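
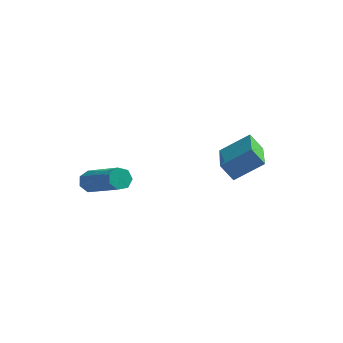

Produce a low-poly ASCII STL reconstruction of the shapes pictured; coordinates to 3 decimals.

solid 
facet normal -0.758 0.434 -0.486
outer loop
vertex -3.906 -0.923 -2.177
vertex -4.195 -0.944 -1.745
vertex -3.876 -0.565 -1.904
endloop
endfacet
facet normal 0.648 0.427 -0.631
outer loop
vertex -3.906 -0.923 -2.177
vertex -3.876 -0.565 -1.904
vertex -2.236 -1.875 -1.107
endloop
endfacet
facet normal 0.648 0.428 -0.630
outer loop
vertex -2.236 -1.875 -1.107
vertex -3.876 -0.565 -1.904
vertex -2.207 -1.517 -0.834
endloop
endfacet
facet normal 0.759 -0.433 0.487
outer loop
vertex -2.236 -1.875 -1.107
vertex -2.207 -1.517 -0.834
vertex -2.525 -1.896 -0.675
endloop
endfacet
facet normal -0.758 0.434 -0.487
outer loop
vertex -3.876 -0.565 -1.904
vertex -4.195 -0.944 -1.745
vertex -4.086 -0.492 -1.512
endloop
endfacet
facet normal 0.455 0.887 0.079
outer loop
vertex -3.876 -0.565 -1.904
vertex -4.086 -0.492 -1.512
vertex -2.207 -1.517 -0.834
endloop
endfacet
facet normal 0.455 0.887 0.079
outer loop
vertex -2.207 -1.517 -0.834
vertex -4.086 -0.492 -1.512
vertex -2.417 -1.444 -0.441
endloop
endfacet
facet normal 0.759 -0.433 0.486
outer loop
vertex -2.207 -1.517 -0.834
vertex -2.417 -1.444 -0.441
vertex -2.525 -1.896 -0.675
endloop
endfacet
facet normal -0.758 0.434 -0.487
outer loop
vertex -4.086 -0.492 -1.512
vertex -4.195 -0.944 -1.745
vertex -4.378 -0.759 -1.295
endloop
endfacet
facet normal -0.080 0.680 0.729
outer loop
vertex -4.086 -0.492 -1.512
vertex -4.378 -0.759 -1.295
vertex -2.417 -1.444 -0.441
endloop
endfacet
facet normal -0.081 0.679 0.730
outer loop
vertex -2.417 -1.444 -0.441
vertex -4.378 -0.759 -1.295
vertex -2.709 -1.712 -0.224
endloop
endfacet
facet normal 0.759 -0.433 0.486
outer loop
vertex -2.417 -1.444 -0.441
vertex -2.709 -1.712 -0.224
vertex -2.525 -1.896 -0.675
endloop
endfacet
facet normal -0.759 0.433 -0.487
outer loop
vertex -4.378 -0.759 -1.295
vertex -4.195 -0.944 -1.745
vertex -4.532 -1.166 -1.417
endloop
endfacet
facet normal -0.555 -0.039 0.831
outer loop
vertex -4.378 -0.759 -1.295
vertex -4.532 -1.166 -1.417
vertex -2.709 -1.712 -0.224
endloop
endfacet
facet normal -0.556 -0.042 0.830
outer loop
vertex -2.709 -1.712 -0.224
vertex -4.532 -1.166 -1.417
vertex -2.862 -2.118 -0.347
endloop
endfacet
facet normal 0.759 -0.433 0.486
outer loop
vertex -2.709 -1.712 -0.224
vertex -2.862 -2.118 -0.347
vertex -2.525 -1.896 -0.675
endloop
endfacet
facet normal -0.759 0.433 -0.487
outer loop
vertex -4.532 -1.166 -1.417
vertex -4.195 -0.944 -1.745
vertex -4.431 -1.405 -1.787
endloop
endfacet
facet normal -0.612 -0.730 0.305
outer loop
vertex -4.532 -1.166 -1.417
vertex -4.431 -1.405 -1.787
vertex -2.862 -2.118 -0.347
endloop
endfacet
facet normal -0.612 -0.729 0.306
outer loop
vertex -2.862 -2.118 -0.347
vertex -4.431 -1.405 -1.787
vertex -2.762 -2.357 -0.716
endloop
endfacet
facet normal 0.759 -0.433 0.486
outer loop
vertex -2.862 -2.118 -0.347
vertex -2.762 -2.357 -0.716
vertex -2.525 -1.896 -0.675
endloop
endfacet
facet normal -0.759 0.433 -0.486
outer loop
vertex -4.431 -1.405 -1.787
vertex -4.195 -0.944 -1.745
vertex -4.153 -1.297 -2.125
endloop
endfacet
facet normal -0.208 -0.869 -0.449
outer loop
vertex -4.431 -1.405 -1.787
vertex -4.153 -1.297 -2.125
vertex -2.762 -2.357 -0.716
endloop
endfacet
facet normal -0.208 -0.869 -0.449
outer loop
vertex -2.762 -2.357 -0.716
vertex -4.153 -1.297 -2.125
vertex -2.484 -2.249 -1.054
endloop
endfacet
facet normal 0.759 -0.433 0.486
outer loop
vertex -2.762 -2.357 -0.716
vertex -2.484 -2.249 -1.054
vertex -2.525 -1.896 -0.675
endloop
endfacet
facet normal -0.759 0.433 -0.486
outer loop
vertex -4.153 -1.297 -2.125
vertex -4.195 -0.944 -1.745
vertex -3.906 -0.923 -2.177
endloop
endfacet
facet normal 0.354 -0.354 -0.866
outer loop
vertex -4.153 -1.297 -2.125
vertex -3.906 -0.923 -2.177
vertex -2.484 -2.249 -1.054
endloop
endfacet
facet normal 0.352 -0.356 -0.866
outer loop
vertex -2.484 -2.249 -1.054
vertex -3.906 -0.923 -2.177
vertex -2.236 -1.875 -1.107
endloop
endfacet
facet normal 0.758 -0.434 0.486
outer loop
vertex -2.484 -2.249 -1.054
vertex -2.236 -1.875 -1.107
vertex -2.525 -1.896 -0.675
endloop
endfacet
facet normal -0.589 -0.084 0.804
outer loop
vertex 1.327 1.661 -0.185
vertex 0.58 3.582 -0.532
vertex 0.276 1.103 -1.013
endloop
endfacet
facet normal 0.358 -0.919 0.166
outer loop
vertex 0.8 1.178 -1.728
vertex 1.327 1.661 -0.185
vertex 0.276 1.103 -1.013
endloop
endfacet
facet normal -0.589 -0.084 0.804
outer loop
vertex 0.276 1.103 -1.013
vertex 0.58 3.582 -0.532
vertex -0.471 3.024 -1.36
endloop
endfacet
facet normal -0.725 -0.385 -0.571
outer loop
vertex -0.471 3.024 -1.36
vertex 0.8 1.178 -1.728
vertex 0.276 1.103 -1.013
endloop
endfacet
facet normal 0.725 0.385 0.571
outer loop
vertex 1.327 1.661 -0.185
vertex 1.104 3.657 -1.247
vertex 0.58 3.582 -0.532
endloop
endfacet
facet normal 0.358 -0.919 0.166
outer loop
vertex 1.851 1.736 -0.9
vertex 1.327 1.661 -0.185
vertex 0.8 1.178 -1.728
endloop
endfacet
facet normal 0.725 0.385 0.571
outer loop
vertex 1.851 1.736 -0.9
vertex 1.104 3.657 -1.247
vertex 1.327 1.661 -0.185
endloop
endfacet
facet normal -0.358 0.919 -0.166
outer loop
vertex 0.58 3.582 -0.532
vertex 1.104 3.657 -1.247
vertex -0.471 3.024 -1.36
endloop
endfacet
facet normal -0.725 -0.385 -0.571
outer loop
vertex 0.053 3.099 -2.075
vertex 0.8 1.178 -1.728
vertex -0.471 3.024 -1.36
endloop
endfacet
facet normal -0.358 0.919 -0.166
outer loop
vertex -0.471 3.024 -1.36
vertex 1.104 3.657 -1.247
vertex 0.053 3.099 -2.075
endloop
endfacet
facet normal 0.589 0.084 -0.804
outer loop
vertex 0.053 3.099 -2.075
vertex 1.851 1.736 -0.9
vertex 0.8 1.178 -1.728
endloop
endfacet
facet normal 0.589 0.084 -0.804
outer loop
vertex 1.104 3.657 -1.247
vertex 1.851 1.736 -0.9
vertex 0.053 3.099 -2.075
endloop
endfacet

endsolid


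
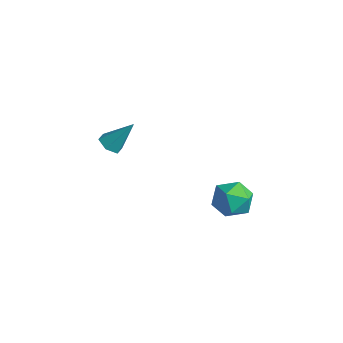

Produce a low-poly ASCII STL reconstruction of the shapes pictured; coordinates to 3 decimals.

solid 
facet normal -0.292 0.854 0.430
outer loop
vertex 1.481 3.075 -2.218
vertex 2.237 2.889 -1.335
vertex 2.582 3.487 -2.289
endloop
endfacet
facet normal -0.352 0.893 -0.280
outer loop
vertex 1.481 3.075 -2.218
vertex 2.582 3.487 -2.289
vertex 2.076 2.992 -3.231
endloop
endfacet
facet normal -0.788 0.368 -0.493
outer loop
vertex 1.481 3.075 -2.218
vertex 2.076 2.992 -3.231
vertex 1.42 2.088 -2.858
endloop
endfacet
facet normal -0.996 0.007 0.085
outer loop
vertex 1.481 3.075 -2.218
vertex 1.42 2.088 -2.858
vertex 1.519 2.025 -1.687
endloop
endfacet
facet normal -0.690 0.307 0.655
outer loop
vertex 1.481 3.075 -2.218
vertex 1.519 2.025 -1.687
vertex 2.237 2.889 -1.335
endloop
endfacet
facet normal 0.292 0.773 -0.563
outer loop
vertex 2.076 2.992 -3.231
vertex 2.582 3.487 -2.289
vertex 3.201 2.755 -2.973
endloop
endfacet
facet normal 0.389 0.711 0.586
outer loop
vertex 2.582 3.487 -2.289
vertex 2.237 2.889 -1.335
vertex 3.3 2.692 -1.802
endloop
endfacet
facet normal -0.255 -0.175 0.951
outer loop
vertex 2.237 2.889 -1.335
vertex 1.519 2.025 -1.687
vertex 2.644 1.788 -1.429
endloop
endfacet
facet normal -0.750 -0.661 0.028
outer loop
vertex 1.519 2.025 -1.687
vertex 1.42 2.088 -2.858
vertex 2.138 1.293 -2.371
endloop
endfacet
facet normal -0.413 -0.075 -0.908
outer loop
vertex 1.42 2.088 -2.858
vertex 2.076 2.992 -3.231
vertex 2.483 1.891 -3.325
endloop
endfacet
facet normal 0.996 -0.007 -0.085
outer loop
vertex 3.239 1.705 -2.442
vertex 3.201 2.755 -2.973
vertex 3.3 2.692 -1.802
endloop
endfacet
facet normal 0.788 -0.368 0.493
outer loop
vertex 3.239 1.705 -2.442
vertex 3.3 2.692 -1.802
vertex 2.644 1.788 -1.429
endloop
endfacet
facet normal 0.352 -0.893 0.280
outer loop
vertex 3.239 1.705 -2.442
vertex 2.644 1.788 -1.429
vertex 2.138 1.293 -2.371
endloop
endfacet
facet normal 0.292 -0.854 -0.430
outer loop
vertex 3.239 1.705 -2.442
vertex 2.138 1.293 -2.371
vertex 2.483 1.891 -3.325
endloop
endfacet
facet normal 0.690 -0.307 -0.655
outer loop
vertex 3.239 1.705 -2.442
vertex 2.483 1.891 -3.325
vertex 3.201 2.755 -2.973
endloop
endfacet
facet normal 0.750 0.661 -0.028
outer loop
vertex 3.3 2.692 -1.802
vertex 3.201 2.755 -2.973
vertex 2.582 3.487 -2.289
endloop
endfacet
facet normal 0.413 0.075 0.908
outer loop
vertex 2.644 1.788 -1.429
vertex 3.3 2.692 -1.802
vertex 2.237 2.889 -1.335
endloop
endfacet
facet normal -0.292 -0.773 0.563
outer loop
vertex 2.138 1.293 -2.371
vertex 2.644 1.788 -1.429
vertex 1.519 2.025 -1.687
endloop
endfacet
facet normal -0.389 -0.711 -0.586
outer loop
vertex 2.483 1.891 -3.325
vertex 2.138 1.293 -2.371
vertex 1.42 2.088 -2.858
endloop
endfacet
facet normal 0.255 0.175 -0.951
outer loop
vertex 3.201 2.755 -2.973
vertex 2.483 1.891 -3.325
vertex 2.076 2.992 -3.231
endloop
endfacet
facet normal -0.360 -0.497 -0.790
outer loop
vertex -3.876 -0.901 -1.141
vertex -4.333 -0.327 -1.294
vertex -3.646 -0.349 -1.593
endloop
endfacet
facet normal 0.950 -0.280 0.141
outer loop
vertex -3.876 -0.901 -1.141
vertex -3.646 -0.349 -1.593
vertex -3.627 0.647 0.254
endloop
endfacet
facet normal -0.360 -0.497 -0.790
outer loop
vertex -3.646 -0.349 -1.593
vertex -4.333 -0.327 -1.294
vertex -4.104 0.225 -1.746
endloop
endfacet
facet normal 0.783 0.544 -0.302
outer loop
vertex -3.646 -0.349 -1.593
vertex -4.104 0.225 -1.746
vertex -3.627 0.647 0.254
endloop
endfacet
facet normal -0.361 -0.497 -0.789
outer loop
vertex -4.104 0.225 -1.746
vertex -4.333 -0.327 -1.294
vertex -4.791 0.247 -1.446
endloop
endfacet
facet normal -0.053 0.980 -0.194
outer loop
vertex -4.104 0.225 -1.746
vertex -4.791 0.247 -1.446
vertex -3.627 0.647 0.254
endloop
endfacet
facet normal -0.361 -0.497 -0.789
outer loop
vertex -4.791 0.247 -1.446
vertex -4.333 -0.327 -1.294
vertex -5.02 -0.305 -0.994
endloop
endfacet
facet normal -0.723 0.592 0.356
outer loop
vertex -4.791 0.247 -1.446
vertex -5.02 -0.305 -0.994
vertex -3.627 0.647 0.254
endloop
endfacet
facet normal -0.361 -0.497 -0.789
outer loop
vertex -5.02 -0.305 -0.994
vertex -4.333 -0.327 -1.294
vertex -4.563 -0.879 -0.841
endloop
endfacet
facet normal -0.557 -0.231 0.798
outer loop
vertex -5.02 -0.305 -0.994
vertex -4.563 -0.879 -0.841
vertex -3.627 0.647 0.254
endloop
endfacet
facet normal -0.361 -0.497 -0.789
outer loop
vertex -4.563 -0.879 -0.841
vertex -4.333 -0.327 -1.294
vertex -3.876 -0.901 -1.141
endloop
endfacet
facet normal 0.280 -0.667 0.690
outer loop
vertex -4.563 -0.879 -0.841
vertex -3.876 -0.901 -1.141
vertex -3.627 0.647 0.254
endloop
endfacet

endsolid


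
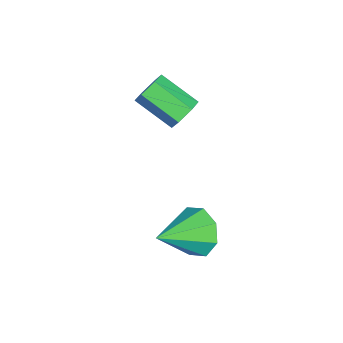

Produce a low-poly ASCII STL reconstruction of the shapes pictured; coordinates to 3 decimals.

solid 
facet normal 0.341 0.793 -0.505
outer loop
vertex 0.391 3.322 -0.853
vertex -0.206 3.465 -1.031
vertex 0.032 3.708 -0.489
endloop
endfacet
facet normal 0.755 0.090 0.649
outer loop
vertex 0.391 3.322 -0.853
vertex 0.032 3.708 -0.489
vertex -0.136 2.093 -0.07
endloop
endfacet
facet normal 0.754 0.090 0.650
outer loop
vertex -0.136 2.093 -0.07
vertex 0.032 3.708 -0.489
vertex -0.495 2.478 0.293
endloop
endfacet
facet normal -0.340 -0.793 0.505
outer loop
vertex -0.136 2.093 -0.07
vertex -0.495 2.478 0.293
vertex -0.734 2.235 -0.249
endloop
endfacet
facet normal 0.340 0.794 -0.505
outer loop
vertex 0.032 3.708 -0.489
vertex -0.206 3.465 -1.031
vertex -0.566 3.85 -0.668
endloop
endfacet
facet normal -0.110 0.566 0.817
outer loop
vertex 0.032 3.708 -0.489
vertex -0.566 3.85 -0.668
vertex -0.495 2.478 0.293
endloop
endfacet
facet normal -0.108 0.567 0.817
outer loop
vertex -0.495 2.478 0.293
vertex -0.566 3.85 -0.668
vertex -1.093 2.621 0.115
endloop
endfacet
facet normal -0.340 -0.793 0.505
outer loop
vertex -0.495 2.478 0.293
vertex -1.093 2.621 0.115
vertex -0.734 2.235 -0.249
endloop
endfacet
facet normal 0.340 0.794 -0.505
outer loop
vertex -0.566 3.85 -0.668
vertex -0.206 3.465 -1.031
vertex -0.804 3.607 -1.21
endloop
endfacet
facet normal -0.864 0.476 0.166
outer loop
vertex -0.566 3.85 -0.668
vertex -0.804 3.607 -1.21
vertex -1.093 2.621 0.115
endloop
endfacet
facet normal -0.864 0.476 0.166
outer loop
vertex -1.093 2.621 0.115
vertex -0.804 3.607 -1.21
vertex -1.331 2.378 -0.427
endloop
endfacet
facet normal -0.341 -0.793 0.505
outer loop
vertex -1.093 2.621 0.115
vertex -1.331 2.378 -0.427
vertex -0.734 2.235 -0.249
endloop
endfacet
facet normal 0.340 0.793 -0.505
outer loop
vertex -0.804 3.607 -1.21
vertex -0.206 3.465 -1.031
vertex -0.445 3.222 -1.573
endloop
endfacet
facet normal -0.754 -0.091 -0.650
outer loop
vertex -0.804 3.607 -1.21
vertex -0.445 3.222 -1.573
vertex -1.331 2.378 -0.427
endloop
endfacet
facet normal -0.755 -0.090 -0.650
outer loop
vertex -1.331 2.378 -0.427
vertex -0.445 3.222 -1.573
vertex -0.972 1.992 -0.791
endloop
endfacet
facet normal -0.341 -0.793 0.505
outer loop
vertex -1.331 2.378 -0.427
vertex -0.972 1.992 -0.791
vertex -0.734 2.235 -0.249
endloop
endfacet
facet normal 0.340 0.793 -0.505
outer loop
vertex -0.445 3.222 -1.573
vertex -0.206 3.465 -1.031
vertex 0.153 3.079 -1.395
endloop
endfacet
facet normal 0.108 -0.566 -0.817
outer loop
vertex -0.445 3.222 -1.573
vertex 0.153 3.079 -1.395
vertex -0.972 1.992 -0.791
endloop
endfacet
facet normal 0.110 -0.567 -0.816
outer loop
vertex -0.972 1.992 -0.791
vertex 0.153 3.079 -1.395
vertex -0.374 1.85 -0.612
endloop
endfacet
facet normal -0.340 -0.794 0.505
outer loop
vertex -0.972 1.992 -0.791
vertex -0.374 1.85 -0.612
vertex -0.734 2.235 -0.249
endloop
endfacet
facet normal 0.341 0.793 -0.505
outer loop
vertex 0.153 3.079 -1.395
vertex -0.206 3.465 -1.031
vertex 0.391 3.322 -0.853
endloop
endfacet
facet normal 0.864 -0.476 -0.166
outer loop
vertex 0.153 3.079 -1.395
vertex 0.391 3.322 -0.853
vertex -0.374 1.85 -0.612
endloop
endfacet
facet normal 0.864 -0.476 -0.166
outer loop
vertex -0.374 1.85 -0.612
vertex 0.391 3.322 -0.853
vertex -0.136 2.093 -0.07
endloop
endfacet
facet normal -0.340 -0.794 0.505
outer loop
vertex -0.374 1.85 -0.612
vertex -0.136 2.093 -0.07
vertex -0.734 2.235 -0.249
endloop
endfacet
facet normal -0.633 0.638 -0.440
outer loop
vertex 3.476 4.492 -4.511
vertex 2.77 4.124 -4.029
vertex 3.372 4.819 -3.887
endloop
endfacet
facet normal 0.960 0.278 0.014
outer loop
vertex 3.476 4.492 -4.511
vertex 3.372 4.819 -3.887
vertex 3.89 2.996 -3.251
endloop
endfacet
facet normal -0.633 0.638 -0.440
outer loop
vertex 3.372 4.819 -3.887
vertex 2.77 4.124 -4.029
vertex 2.916 4.739 -3.347
endloop
endfacet
facet normal 0.667 0.407 0.624
outer loop
vertex 3.372 4.819 -3.887
vertex 2.916 4.739 -3.347
vertex 3.89 2.996 -3.251
endloop
endfacet
facet normal -0.632 0.638 -0.440
outer loop
vertex 2.916 4.739 -3.347
vertex 2.77 4.124 -4.029
vertex 2.375 4.3 -3.206
endloop
endfacet
facet normal 0.146 0.135 0.980
outer loop
vertex 2.916 4.739 -3.347
vertex 2.375 4.3 -3.206
vertex 3.89 2.996 -3.251
endloop
endfacet
facet normal -0.633 0.637 -0.440
outer loop
vertex 2.375 4.3 -3.206
vertex 2.77 4.124 -4.029
vertex 2.065 3.757 -3.547
endloop
endfacet
facet normal -0.300 -0.379 0.876
outer loop
vertex 2.375 4.3 -3.206
vertex 2.065 3.757 -3.547
vertex 3.89 2.996 -3.251
endloop
endfacet
facet normal -0.632 0.638 -0.439
outer loop
vertex 2.065 3.757 -3.547
vertex 2.77 4.124 -4.029
vertex 2.168 3.43 -4.17
endloop
endfacet
facet normal -0.408 -0.834 0.371
outer loop
vertex 2.065 3.757 -3.547
vertex 2.168 3.43 -4.17
vertex 3.89 2.996 -3.251
endloop
endfacet
facet normal -0.633 0.638 -0.439
outer loop
vertex 2.168 3.43 -4.17
vertex 2.77 4.124 -4.029
vertex 2.624 3.51 -4.711
endloop
endfacet
facet normal -0.115 -0.964 -0.240
outer loop
vertex 2.168 3.43 -4.17
vertex 2.624 3.51 -4.711
vertex 3.89 2.996 -3.251
endloop
endfacet
facet normal -0.632 0.639 -0.440
outer loop
vertex 2.624 3.51 -4.711
vertex 2.77 4.124 -4.029
vertex 3.166 3.949 -4.852
endloop
endfacet
facet normal 0.406 -0.693 -0.596
outer loop
vertex 2.624 3.51 -4.711
vertex 3.166 3.949 -4.852
vertex 3.89 2.996 -3.251
endloop
endfacet
facet normal -0.633 0.637 -0.440
outer loop
vertex 3.166 3.949 -4.852
vertex 2.77 4.124 -4.029
vertex 3.476 4.492 -4.511
endloop
endfacet
facet normal 0.852 -0.178 -0.491
outer loop
vertex 3.166 3.949 -4.852
vertex 3.476 4.492 -4.511
vertex 3.89 2.996 -3.251
endloop
endfacet

endsolid


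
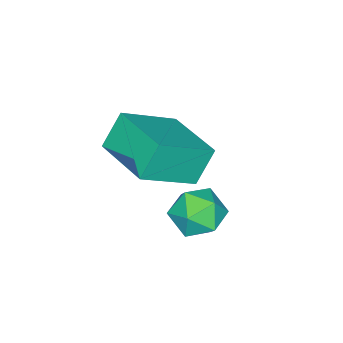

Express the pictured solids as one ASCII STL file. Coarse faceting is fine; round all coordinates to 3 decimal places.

solid 
facet normal -0.520 0.141 0.843
outer loop
vertex -0.552 -0.63 2.87
vertex 0.169 1.044 3.034
vertex -1.977 0.082 1.872
endloop
endfacet
facet normal -0.394 -0.915 -0.089
outer loop
vertex -1.369 -0.084 0.886
vertex -0.552 -0.63 2.87
vertex -1.977 0.082 1.872
endloop
endfacet
facet normal -0.520 0.141 0.843
outer loop
vertex -1.977 0.082 1.872
vertex 0.169 1.044 3.034
vertex -1.256 1.756 2.036
endloop
endfacet
facet normal -0.758 0.379 -0.531
outer loop
vertex -1.256 1.756 2.036
vertex -1.369 -0.084 0.886
vertex -1.977 0.082 1.872
endloop
endfacet
facet normal 0.758 -0.379 0.531
outer loop
vertex -0.552 -0.63 2.87
vertex 0.777 0.878 2.048
vertex 0.169 1.044 3.034
endloop
endfacet
facet normal -0.394 -0.915 -0.089
outer loop
vertex 0.056 -0.796 1.884
vertex -0.552 -0.63 2.87
vertex -1.369 -0.084 0.886
endloop
endfacet
facet normal 0.758 -0.379 0.531
outer loop
vertex 0.056 -0.796 1.884
vertex 0.777 0.878 2.048
vertex -0.552 -0.63 2.87
endloop
endfacet
facet normal 0.394 0.915 0.089
outer loop
vertex 0.169 1.044 3.034
vertex 0.777 0.878 2.048
vertex -1.256 1.756 2.036
endloop
endfacet
facet normal -0.758 0.379 -0.531
outer loop
vertex -0.648 1.59 1.05
vertex -1.369 -0.084 0.886
vertex -1.256 1.756 2.036
endloop
endfacet
facet normal 0.394 0.915 0.089
outer loop
vertex -1.256 1.756 2.036
vertex 0.777 0.878 2.048
vertex -0.648 1.59 1.05
endloop
endfacet
facet normal 0.520 -0.141 -0.843
outer loop
vertex -0.648 1.59 1.05
vertex 0.056 -0.796 1.884
vertex -1.369 -0.084 0.886
endloop
endfacet
facet normal 0.520 -0.141 -0.843
outer loop
vertex 0.777 0.878 2.048
vertex 0.056 -0.796 1.884
vertex -0.648 1.59 1.05
endloop
endfacet
facet normal -0.976 0.219 -0.007
outer loop
vertex 0.448 3.253 1.824
vertex 0.293 2.553 1.495
vertex 0.304 2.626 2.28
endloop
endfacet
facet normal -0.645 0.541 0.540
outer loop
vertex 0.448 3.253 1.824
vertex 0.304 2.626 2.28
vertex 0.883 3.127 2.47
endloop
endfacet
facet normal -0.129 0.953 0.273
outer loop
vertex 0.448 3.253 1.824
vertex 0.883 3.127 2.47
vertex 1.229 3.365 1.803
endloop
endfacet
facet normal -0.139 0.888 -0.439
outer loop
vertex 0.448 3.253 1.824
vertex 1.229 3.365 1.803
vertex 0.864 3.01 1.2
endloop
endfacet
facet normal -0.663 0.434 -0.611
outer loop
vertex 0.448 3.253 1.824
vertex 0.864 3.01 1.2
vertex 0.293 2.553 1.495
endloop
endfacet
facet normal -0.339 0.035 0.940
outer loop
vertex 0.883 3.127 2.47
vertex 0.304 2.626 2.28
vertex 0.996 2.35 2.54
endloop
endfacet
facet normal -0.873 -0.484 0.057
outer loop
vertex 0.304 2.626 2.28
vertex 0.293 2.553 1.495
vertex 0.631 1.995 1.937
endloop
endfacet
facet normal -0.366 -0.136 -0.920
outer loop
vertex 0.293 2.553 1.495
vertex 0.864 3.01 1.2
vertex 0.977 2.233 1.27
endloop
endfacet
facet normal 0.480 0.598 -0.642
outer loop
vertex 0.864 3.01 1.2
vertex 1.229 3.365 1.803
vertex 1.556 2.734 1.46
endloop
endfacet
facet normal 0.496 0.704 0.509
outer loop
vertex 1.229 3.365 1.803
vertex 0.883 3.127 2.47
vertex 1.567 2.807 2.245
endloop
endfacet
facet normal 0.139 -0.888 0.439
outer loop
vertex 1.412 2.107 1.916
vertex 0.996 2.35 2.54
vertex 0.631 1.995 1.937
endloop
endfacet
facet normal 0.129 -0.953 -0.273
outer loop
vertex 1.412 2.107 1.916
vertex 0.631 1.995 1.937
vertex 0.977 2.233 1.27
endloop
endfacet
facet normal 0.645 -0.541 -0.540
outer loop
vertex 1.412 2.107 1.916
vertex 0.977 2.233 1.27
vertex 1.556 2.734 1.46
endloop
endfacet
facet normal 0.976 -0.219 0.007
outer loop
vertex 1.412 2.107 1.916
vertex 1.556 2.734 1.46
vertex 1.567 2.807 2.245
endloop
endfacet
facet normal 0.663 -0.434 0.611
outer loop
vertex 1.412 2.107 1.916
vertex 1.567 2.807 2.245
vertex 0.996 2.35 2.54
endloop
endfacet
facet normal -0.480 -0.598 0.642
outer loop
vertex 0.631 1.995 1.937
vertex 0.996 2.35 2.54
vertex 0.304 2.626 2.28
endloop
endfacet
facet normal -0.496 -0.704 -0.509
outer loop
vertex 0.977 2.233 1.27
vertex 0.631 1.995 1.937
vertex 0.293 2.553 1.495
endloop
endfacet
facet normal 0.339 -0.035 -0.940
outer loop
vertex 1.556 2.734 1.46
vertex 0.977 2.233 1.27
vertex 0.864 3.01 1.2
endloop
endfacet
facet normal 0.873 0.484 -0.057
outer loop
vertex 1.567 2.807 2.245
vertex 1.556 2.734 1.46
vertex 1.229 3.365 1.803
endloop
endfacet
facet normal 0.366 0.136 0.920
outer loop
vertex 0.996 2.35 2.54
vertex 1.567 2.807 2.245
vertex 0.883 3.127 2.47
endloop
endfacet

endsolid


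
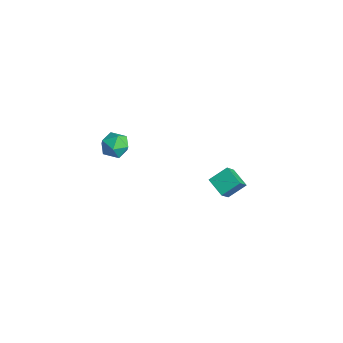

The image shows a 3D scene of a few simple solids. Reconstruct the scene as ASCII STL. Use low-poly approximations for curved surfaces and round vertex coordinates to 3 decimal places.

solid 
facet normal -0.336 0.531 -0.778
outer loop
vertex -2.143 3.049 -4.493
vertex -1.942 4.148 -3.829
vertex -0.982 3.113 -4.951
endloop
endfacet
facet normal -0.155 -0.846 -0.511
outer loop
vertex -0.438 2.252 -3.691
vertex -2.143 3.049 -4.493
vertex -0.982 3.113 -4.951
endloop
endfacet
facet normal -0.336 0.531 -0.778
outer loop
vertex -0.982 3.113 -4.951
vertex -1.942 4.148 -3.829
vertex -0.781 4.212 -4.287
endloop
endfacet
facet normal 0.929 0.051 -0.366
outer loop
vertex -0.781 4.212 -4.287
vertex -0.438 2.252 -3.691
vertex -0.982 3.113 -4.951
endloop
endfacet
facet normal -0.929 -0.051 0.366
outer loop
vertex -2.143 3.049 -4.493
vertex -1.398 3.287 -2.569
vertex -1.942 4.148 -3.829
endloop
endfacet
facet normal -0.155 -0.846 -0.511
outer loop
vertex -1.599 2.188 -3.233
vertex -2.143 3.049 -4.493
vertex -0.438 2.252 -3.691
endloop
endfacet
facet normal -0.929 -0.051 0.366
outer loop
vertex -1.599 2.188 -3.233
vertex -1.398 3.287 -2.569
vertex -2.143 3.049 -4.493
endloop
endfacet
facet normal 0.155 0.846 0.511
outer loop
vertex -1.942 4.148 -3.829
vertex -1.398 3.287 -2.569
vertex -0.781 4.212 -4.287
endloop
endfacet
facet normal 0.929 0.051 -0.366
outer loop
vertex -0.237 3.351 -3.027
vertex -0.438 2.252 -3.691
vertex -0.781 4.212 -4.287
endloop
endfacet
facet normal 0.155 0.846 0.511
outer loop
vertex -0.781 4.212 -4.287
vertex -1.398 3.287 -2.569
vertex -0.237 3.351 -3.027
endloop
endfacet
facet normal 0.336 -0.531 0.778
outer loop
vertex -0.237 3.351 -3.027
vertex -1.599 2.188 -3.233
vertex -0.438 2.252 -3.691
endloop
endfacet
facet normal 0.336 -0.531 0.778
outer loop
vertex -1.398 3.287 -2.569
vertex -1.599 2.188 -3.233
vertex -0.237 3.351 -3.027
endloop
endfacet
facet normal -0.179 0.924 -0.338
outer loop
vertex -1.649 -3.039 2.783
vertex -2.505 -3.161 2.902
vertex -2.018 -2.831 3.547
endloop
endfacet
facet normal 0.460 0.888 -0.019
outer loop
vertex -1.649 -3.039 2.783
vertex -2.018 -2.831 3.547
vertex -1.243 -3.233 3.531
endloop
endfacet
facet normal 0.847 0.393 -0.358
outer loop
vertex -1.649 -3.039 2.783
vertex -1.243 -3.233 3.531
vertex -1.252 -3.81 2.877
endloop
endfacet
facet normal 0.448 0.123 -0.885
outer loop
vertex -1.649 -3.039 2.783
vertex -1.252 -3.81 2.877
vertex -2.032 -3.766 2.488
endloop
endfacet
facet normal -0.186 0.452 -0.873
outer loop
vertex -1.649 -3.039 2.783
vertex -2.032 -3.766 2.488
vertex -2.505 -3.161 2.902
endloop
endfacet
facet normal 0.360 0.668 0.652
outer loop
vertex -1.243 -3.233 3.531
vertex -2.018 -2.831 3.547
vertex -1.848 -3.474 4.112
endloop
endfacet
facet normal -0.674 0.726 0.137
outer loop
vertex -2.018 -2.831 3.547
vertex -2.505 -3.161 2.902
vertex -2.628 -3.43 3.723
endloop
endfacet
facet normal -0.684 -0.037 -0.728
outer loop
vertex -2.505 -3.161 2.902
vertex -2.032 -3.766 2.488
vertex -2.637 -4.007 3.069
endloop
endfacet
facet normal 0.341 -0.568 -0.749
outer loop
vertex -2.032 -3.766 2.488
vertex -1.252 -3.81 2.877
vertex -1.862 -4.409 3.053
endloop
endfacet
facet normal 0.986 -0.133 0.104
outer loop
vertex -1.252 -3.81 2.877
vertex -1.243 -3.233 3.531
vertex -1.375 -4.079 3.698
endloop
endfacet
facet normal -0.448 -0.123 0.885
outer loop
vertex -2.231 -4.201 3.817
vertex -1.848 -3.474 4.112
vertex -2.628 -3.43 3.723
endloop
endfacet
facet normal -0.847 -0.393 0.358
outer loop
vertex -2.231 -4.201 3.817
vertex -2.628 -3.43 3.723
vertex -2.637 -4.007 3.069
endloop
endfacet
facet normal -0.460 -0.888 0.019
outer loop
vertex -2.231 -4.201 3.817
vertex -2.637 -4.007 3.069
vertex -1.862 -4.409 3.053
endloop
endfacet
facet normal 0.179 -0.924 0.338
outer loop
vertex -2.231 -4.201 3.817
vertex -1.862 -4.409 3.053
vertex -1.375 -4.079 3.698
endloop
endfacet
facet normal 0.186 -0.452 0.873
outer loop
vertex -2.231 -4.201 3.817
vertex -1.375 -4.079 3.698
vertex -1.848 -3.474 4.112
endloop
endfacet
facet normal -0.341 0.568 0.749
outer loop
vertex -2.628 -3.43 3.723
vertex -1.848 -3.474 4.112
vertex -2.018 -2.831 3.547
endloop
endfacet
facet normal -0.986 0.133 -0.104
outer loop
vertex -2.637 -4.007 3.069
vertex -2.628 -3.43 3.723
vertex -2.505 -3.161 2.902
endloop
endfacet
facet normal -0.360 -0.668 -0.652
outer loop
vertex -1.862 -4.409 3.053
vertex -2.637 -4.007 3.069
vertex -2.032 -3.766 2.488
endloop
endfacet
facet normal 0.674 -0.726 -0.137
outer loop
vertex -1.375 -4.079 3.698
vertex -1.862 -4.409 3.053
vertex -1.252 -3.81 2.877
endloop
endfacet
facet normal 0.684 0.037 0.728
outer loop
vertex -1.848 -3.474 4.112
vertex -1.375 -4.079 3.698
vertex -1.243 -3.233 3.531
endloop
endfacet

endsolid


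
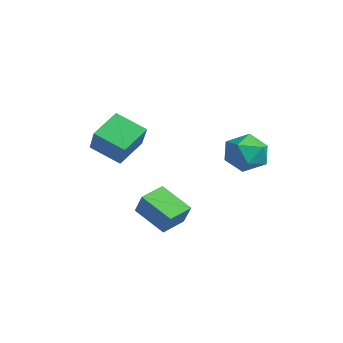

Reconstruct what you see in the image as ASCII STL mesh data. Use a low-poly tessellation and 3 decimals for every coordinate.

solid 
facet normal -0.610 0.790 -0.065
outer loop
vertex 1.107 2.186 1.746
vertex 0.662 1.919 2.672
vertex 1.503 2.567 2.655
endloop
endfacet
facet normal 0.012 0.920 -0.391
outer loop
vertex 1.107 2.186 1.746
vertex 1.503 2.567 2.655
vertex 2.158 2.233 1.889
endloop
endfacet
facet normal 0.103 0.427 -0.898
outer loop
vertex 1.107 2.186 1.746
vertex 2.158 2.233 1.889
vertex 1.722 1.379 1.433
endloop
endfacet
facet normal -0.462 -0.008 -0.887
outer loop
vertex 1.107 2.186 1.746
vertex 1.722 1.379 1.433
vertex 0.797 1.185 1.917
endloop
endfacet
facet normal -0.903 0.216 -0.372
outer loop
vertex 1.107 2.186 1.746
vertex 0.797 1.185 1.917
vertex 0.662 1.919 2.672
endloop
endfacet
facet normal 0.534 0.841 0.090
outer loop
vertex 2.158 2.233 1.889
vertex 1.503 2.567 2.655
vertex 2.363 1.995 2.903
endloop
endfacet
facet normal -0.473 0.629 0.617
outer loop
vertex 1.503 2.567 2.655
vertex 0.662 1.919 2.672
vertex 1.438 1.801 3.387
endloop
endfacet
facet normal -0.947 -0.299 0.121
outer loop
vertex 0.662 1.919 2.672
vertex 0.797 1.185 1.917
vertex 1.002 0.947 2.931
endloop
endfacet
facet normal -0.234 -0.661 -0.713
outer loop
vertex 0.797 1.185 1.917
vertex 1.722 1.379 1.433
vertex 1.657 0.613 2.165
endloop
endfacet
facet normal 0.681 0.043 -0.731
outer loop
vertex 1.722 1.379 1.433
vertex 2.158 2.233 1.889
vertex 2.498 1.261 2.148
endloop
endfacet
facet normal 0.462 0.008 0.887
outer loop
vertex 2.053 0.994 3.074
vertex 2.363 1.995 2.903
vertex 1.438 1.801 3.387
endloop
endfacet
facet normal -0.103 -0.427 0.898
outer loop
vertex 2.053 0.994 3.074
vertex 1.438 1.801 3.387
vertex 1.002 0.947 2.931
endloop
endfacet
facet normal -0.012 -0.920 0.391
outer loop
vertex 2.053 0.994 3.074
vertex 1.002 0.947 2.931
vertex 1.657 0.613 2.165
endloop
endfacet
facet normal 0.610 -0.790 0.065
outer loop
vertex 2.053 0.994 3.074
vertex 1.657 0.613 2.165
vertex 2.498 1.261 2.148
endloop
endfacet
facet normal 0.903 -0.216 0.372
outer loop
vertex 2.053 0.994 3.074
vertex 2.498 1.261 2.148
vertex 2.363 1.995 2.903
endloop
endfacet
facet normal 0.234 0.661 0.713
outer loop
vertex 1.438 1.801 3.387
vertex 2.363 1.995 2.903
vertex 1.503 2.567 2.655
endloop
endfacet
facet normal -0.681 -0.043 0.731
outer loop
vertex 1.002 0.947 2.931
vertex 1.438 1.801 3.387
vertex 0.662 1.919 2.672
endloop
endfacet
facet normal -0.534 -0.841 -0.090
outer loop
vertex 1.657 0.613 2.165
vertex 1.002 0.947 2.931
vertex 0.797 1.185 1.917
endloop
endfacet
facet normal 0.473 -0.629 -0.617
outer loop
vertex 2.498 1.261 2.148
vertex 1.657 0.613 2.165
vertex 1.722 1.379 1.433
endloop
endfacet
facet normal 0.947 0.299 -0.121
outer loop
vertex 2.363 1.995 2.903
vertex 2.498 1.261 2.148
vertex 2.158 2.233 1.889
endloop
endfacet
facet normal -0.699 0.135 -0.702
outer loop
vertex -4.434 -1.974 2.446
vertex -3.471 -0.967 1.68
vertex -3.83 -3.186 1.612
endloop
endfacet
facet normal -0.606 -0.633 0.481
outer loop
vertex -2.649 -3.413 2.8
vertex -4.434 -1.974 2.446
vertex -3.83 -3.186 1.612
endloop
endfacet
facet normal -0.699 0.135 -0.703
outer loop
vertex -3.83 -3.186 1.612
vertex -3.471 -0.967 1.68
vertex -2.867 -2.179 0.847
endloop
endfacet
facet normal 0.381 -0.762 -0.524
outer loop
vertex -2.867 -2.179 0.847
vertex -2.649 -3.413 2.8
vertex -3.83 -3.186 1.612
endloop
endfacet
facet normal -0.380 0.762 0.524
outer loop
vertex -4.434 -1.974 2.446
vertex -2.29 -1.194 2.868
vertex -3.471 -0.967 1.68
endloop
endfacet
facet normal -0.606 -0.633 0.482
outer loop
vertex -3.253 -2.201 3.633
vertex -4.434 -1.974 2.446
vertex -2.649 -3.413 2.8
endloop
endfacet
facet normal -0.380 0.762 0.524
outer loop
vertex -3.253 -2.201 3.633
vertex -2.29 -1.194 2.868
vertex -4.434 -1.974 2.446
endloop
endfacet
facet normal 0.606 0.633 -0.482
outer loop
vertex -3.471 -0.967 1.68
vertex -2.29 -1.194 2.868
vertex -2.867 -2.179 0.847
endloop
endfacet
facet normal 0.380 -0.762 -0.524
outer loop
vertex -1.686 -2.406 2.034
vertex -2.649 -3.413 2.8
vertex -2.867 -2.179 0.847
endloop
endfacet
facet normal 0.606 0.633 -0.482
outer loop
vertex -2.867 -2.179 0.847
vertex -2.29 -1.194 2.868
vertex -1.686 -2.406 2.034
endloop
endfacet
facet normal 0.699 -0.134 0.702
outer loop
vertex -1.686 -2.406 2.034
vertex -3.253 -2.201 3.633
vertex -2.649 -3.413 2.8
endloop
endfacet
facet normal 0.699 -0.135 0.702
outer loop
vertex -2.29 -1.194 2.868
vertex -3.253 -2.201 3.633
vertex -1.686 -2.406 2.034
endloop
endfacet
facet normal -0.578 -0.024 -0.816
outer loop
vertex 0.291 -2.722 -0.654
vertex -0.158 -1.658 -0.367
vertex 1.507 -1.971 -1.537
endloop
endfacet
facet normal 0.377 -0.894 -0.241
outer loop
vertex 2.218 -1.942 -0.533
vertex 0.291 -2.722 -0.654
vertex 1.507 -1.971 -1.537
endloop
endfacet
facet normal -0.578 -0.024 -0.816
outer loop
vertex 1.507 -1.971 -1.537
vertex -0.158 -1.658 -0.367
vertex 1.058 -0.907 -1.25
endloop
endfacet
facet normal 0.724 0.447 -0.525
outer loop
vertex 1.058 -0.907 -1.25
vertex 2.218 -1.942 -0.533
vertex 1.507 -1.971 -1.537
endloop
endfacet
facet normal -0.724 -0.447 0.525
outer loop
vertex 0.291 -2.722 -0.654
vertex 0.553 -1.629 0.637
vertex -0.158 -1.658 -0.367
endloop
endfacet
facet normal 0.377 -0.894 -0.241
outer loop
vertex 1.002 -2.693 0.35
vertex 0.291 -2.722 -0.654
vertex 2.218 -1.942 -0.533
endloop
endfacet
facet normal -0.724 -0.447 0.525
outer loop
vertex 1.002 -2.693 0.35
vertex 0.553 -1.629 0.637
vertex 0.291 -2.722 -0.654
endloop
endfacet
facet normal -0.377 0.894 0.241
outer loop
vertex -0.158 -1.658 -0.367
vertex 0.553 -1.629 0.637
vertex 1.058 -0.907 -1.25
endloop
endfacet
facet normal 0.724 0.447 -0.525
outer loop
vertex 1.769 -0.878 -0.246
vertex 2.218 -1.942 -0.533
vertex 1.058 -0.907 -1.25
endloop
endfacet
facet normal -0.377 0.894 0.241
outer loop
vertex 1.058 -0.907 -1.25
vertex 0.553 -1.629 0.637
vertex 1.769 -0.878 -0.246
endloop
endfacet
facet normal 0.578 0.024 0.816
outer loop
vertex 1.769 -0.878 -0.246
vertex 1.002 -2.693 0.35
vertex 2.218 -1.942 -0.533
endloop
endfacet
facet normal 0.578 0.024 0.816
outer loop
vertex 0.553 -1.629 0.637
vertex 1.002 -2.693 0.35
vertex 1.769 -0.878 -0.246
endloop
endfacet

endsolid


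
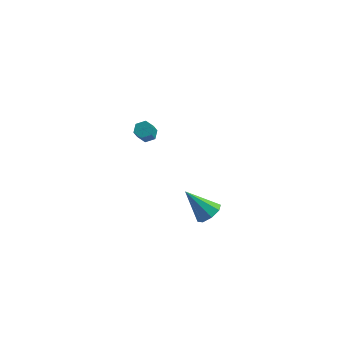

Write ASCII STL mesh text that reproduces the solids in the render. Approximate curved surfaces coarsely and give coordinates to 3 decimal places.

solid 
facet normal 0.674 -0.089 -0.733
outer loop
vertex 3.201 -3.535 3.231
vertex 2.68 -3.946 2.802
vertex 2.863 -3.181 2.877
endloop
endfacet
facet normal 0.212 0.785 0.582
outer loop
vertex 3.201 -3.535 3.231
vertex 2.863 -3.181 2.877
vertex 1.38 -3.774 4.218
endloop
endfacet
facet normal 0.674 -0.089 -0.734
outer loop
vertex 2.863 -3.181 2.877
vertex 2.68 -3.946 2.802
vertex 2.417 -3.275 2.479
endloop
endfacet
facet normal -0.290 0.952 0.100
outer loop
vertex 2.863 -3.181 2.877
vertex 2.417 -3.275 2.479
vertex 1.38 -3.774 4.218
endloop
endfacet
facet normal 0.674 -0.088 -0.733
outer loop
vertex 2.417 -3.275 2.479
vertex 2.68 -3.946 2.802
vertex 2.126 -3.762 2.27
endloop
endfacet
facet normal -0.762 0.579 -0.288
outer loop
vertex 2.417 -3.275 2.479
vertex 2.126 -3.762 2.27
vertex 1.38 -3.774 4.218
endloop
endfacet
facet normal 0.675 -0.088 -0.733
outer loop
vertex 2.126 -3.762 2.27
vertex 2.68 -3.946 2.802
vertex 2.16 -4.357 2.373
endloop
endfacet
facet normal -0.927 -0.115 -0.356
outer loop
vertex 2.126 -3.762 2.27
vertex 2.16 -4.357 2.373
vertex 1.38 -3.774 4.218
endloop
endfacet
facet normal 0.675 -0.090 -0.732
outer loop
vertex 2.16 -4.357 2.373
vertex 2.68 -3.946 2.802
vertex 2.498 -4.711 2.728
endloop
endfacet
facet normal -0.689 -0.722 -0.063
outer loop
vertex 2.16 -4.357 2.373
vertex 2.498 -4.711 2.728
vertex 1.38 -3.774 4.218
endloop
endfacet
facet normal 0.674 -0.089 -0.734
outer loop
vertex 2.498 -4.711 2.728
vertex 2.68 -3.946 2.802
vertex 2.944 -4.617 3.126
endloop
endfacet
facet normal -0.187 -0.889 0.419
outer loop
vertex 2.498 -4.711 2.728
vertex 2.944 -4.617 3.126
vertex 1.38 -3.774 4.218
endloop
endfacet
facet normal 0.674 -0.089 -0.734
outer loop
vertex 2.944 -4.617 3.126
vertex 2.68 -3.946 2.802
vertex 3.235 -4.13 3.334
endloop
endfacet
facet normal 0.286 -0.516 0.808
outer loop
vertex 2.944 -4.617 3.126
vertex 3.235 -4.13 3.334
vertex 1.38 -3.774 4.218
endloop
endfacet
facet normal 0.674 -0.088 -0.734
outer loop
vertex 3.235 -4.13 3.334
vertex 2.68 -3.946 2.802
vertex 3.201 -3.535 3.231
endloop
endfacet
facet normal 0.451 0.177 0.875
outer loop
vertex 3.235 -4.13 3.334
vertex 3.201 -3.535 3.231
vertex 1.38 -3.774 4.218
endloop
endfacet
facet normal 0.076 0.556 -0.828
outer loop
vertex -1.817 3.981 2.102
vertex -2.342 3.764 1.908
vertex -2.328 4.261 2.243
endloop
endfacet
facet normal 0.517 0.688 0.509
outer loop
vertex -1.817 3.981 2.102
vertex -2.328 4.261 2.243
vertex -1.894 3.414 2.946
endloop
endfacet
facet normal 0.517 0.688 0.509
outer loop
vertex -1.894 3.414 2.946
vertex -2.328 4.261 2.243
vertex -2.405 3.694 3.087
endloop
endfacet
facet normal -0.076 -0.555 0.828
outer loop
vertex -1.894 3.414 2.946
vertex -2.405 3.694 3.087
vertex -2.418 3.196 2.752
endloop
endfacet
facet normal 0.076 0.556 -0.828
outer loop
vertex -2.328 4.261 2.243
vertex -2.342 3.764 1.908
vertex -2.853 4.044 2.049
endloop
endfacet
facet normal -0.479 0.748 0.459
outer loop
vertex -2.328 4.261 2.243
vertex -2.853 4.044 2.049
vertex -2.405 3.694 3.087
endloop
endfacet
facet normal -0.479 0.748 0.459
outer loop
vertex -2.405 3.694 3.087
vertex -2.853 4.044 2.049
vertex -2.93 3.476 2.894
endloop
endfacet
facet normal -0.074 -0.555 0.828
outer loop
vertex -2.405 3.694 3.087
vertex -2.93 3.476 2.894
vertex -2.418 3.196 2.752
endloop
endfacet
facet normal 0.076 0.555 -0.828
outer loop
vertex -2.853 4.044 2.049
vertex -2.342 3.764 1.908
vertex -2.866 3.546 1.714
endloop
endfacet
facet normal -0.997 0.060 -0.051
outer loop
vertex -2.853 4.044 2.049
vertex -2.866 3.546 1.714
vertex -2.93 3.476 2.894
endloop
endfacet
facet normal -0.997 0.060 -0.050
outer loop
vertex -2.93 3.476 2.894
vertex -2.866 3.546 1.714
vertex -2.943 2.979 2.558
endloop
endfacet
facet normal -0.075 -0.557 0.827
outer loop
vertex -2.93 3.476 2.894
vertex -2.943 2.979 2.558
vertex -2.418 3.196 2.752
endloop
endfacet
facet normal 0.076 0.555 -0.828
outer loop
vertex -2.866 3.546 1.714
vertex -2.342 3.764 1.908
vertex -2.355 3.266 1.573
endloop
endfacet
facet normal -0.517 -0.688 -0.509
outer loop
vertex -2.866 3.546 1.714
vertex -2.355 3.266 1.573
vertex -2.943 2.979 2.558
endloop
endfacet
facet normal -0.517 -0.688 -0.509
outer loop
vertex -2.943 2.979 2.558
vertex -2.355 3.266 1.573
vertex -2.432 2.699 2.417
endloop
endfacet
facet normal -0.076 -0.556 0.828
outer loop
vertex -2.943 2.979 2.558
vertex -2.432 2.699 2.417
vertex -2.418 3.196 2.752
endloop
endfacet
facet normal 0.074 0.555 -0.828
outer loop
vertex -2.355 3.266 1.573
vertex -2.342 3.764 1.908
vertex -1.83 3.484 1.766
endloop
endfacet
facet normal 0.479 -0.748 -0.459
outer loop
vertex -2.355 3.266 1.573
vertex -1.83 3.484 1.766
vertex -2.432 2.699 2.417
endloop
endfacet
facet normal 0.479 -0.748 -0.459
outer loop
vertex -2.432 2.699 2.417
vertex -1.83 3.484 1.766
vertex -1.907 2.916 2.611
endloop
endfacet
facet normal -0.076 -0.556 0.828
outer loop
vertex -2.432 2.699 2.417
vertex -1.907 2.916 2.611
vertex -2.418 3.196 2.752
endloop
endfacet
facet normal 0.075 0.557 -0.827
outer loop
vertex -1.83 3.484 1.766
vertex -2.342 3.764 1.908
vertex -1.817 3.981 2.102
endloop
endfacet
facet normal 0.997 -0.060 0.050
outer loop
vertex -1.83 3.484 1.766
vertex -1.817 3.981 2.102
vertex -1.907 2.916 2.611
endloop
endfacet
facet normal 0.997 -0.060 0.051
outer loop
vertex -1.907 2.916 2.611
vertex -1.817 3.981 2.102
vertex -1.894 3.414 2.946
endloop
endfacet
facet normal -0.076 -0.555 0.828
outer loop
vertex -1.907 2.916 2.611
vertex -1.894 3.414 2.946
vertex -2.418 3.196 2.752
endloop
endfacet

endsolid


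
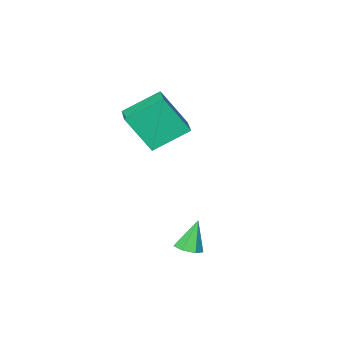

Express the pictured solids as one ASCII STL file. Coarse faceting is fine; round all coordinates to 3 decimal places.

solid 
facet normal 0.405 0.090 -0.910
outer loop
vertex 2.123 3.636 0.02
vertex 1.624 3.365 -0.229
vertex 1.726 3.968 -0.124
endloop
endfacet
facet normal 0.356 0.696 0.623
outer loop
vertex 2.123 3.636 0.02
vertex 1.726 3.968 -0.124
vertex 1.036 3.235 1.089
endloop
endfacet
facet normal 0.407 0.089 -0.909
outer loop
vertex 1.726 3.968 -0.124
vertex 1.624 3.365 -0.229
vertex 1.252 3.847 -0.348
endloop
endfacet
facet normal -0.372 0.873 0.316
outer loop
vertex 1.726 3.968 -0.124
vertex 1.252 3.847 -0.348
vertex 1.036 3.235 1.089
endloop
endfacet
facet normal 0.406 0.089 -0.909
outer loop
vertex 1.252 3.847 -0.348
vertex 1.624 3.365 -0.229
vertex 1.058 3.363 -0.482
endloop
endfacet
facet normal -0.930 0.368 0.017
outer loop
vertex 1.252 3.847 -0.348
vertex 1.058 3.363 -0.482
vertex 1.036 3.235 1.089
endloop
endfacet
facet normal 0.406 0.091 -0.909
outer loop
vertex 1.058 3.363 -0.482
vertex 1.624 3.365 -0.229
vertex 1.291 2.881 -0.426
endloop
endfacet
facet normal -0.897 -0.439 -0.048
outer loop
vertex 1.058 3.363 -0.482
vertex 1.291 2.881 -0.426
vertex 1.036 3.235 1.089
endloop
endfacet
facet normal 0.406 0.091 -0.909
outer loop
vertex 1.291 2.881 -0.426
vertex 1.624 3.365 -0.229
vertex 1.774 2.764 -0.222
endloop
endfacet
facet normal -0.299 -0.939 0.169
outer loop
vertex 1.291 2.881 -0.426
vertex 1.774 2.764 -0.222
vertex 1.036 3.235 1.089
endloop
endfacet
facet normal 0.406 0.091 -0.909
outer loop
vertex 1.774 2.764 -0.222
vertex 1.624 3.365 -0.229
vertex 2.145 3.1 -0.023
endloop
endfacet
facet normal 0.414 -0.757 0.505
outer loop
vertex 1.774 2.764 -0.222
vertex 2.145 3.1 -0.023
vertex 1.036 3.235 1.089
endloop
endfacet
facet normal 0.405 0.090 -0.910
outer loop
vertex 2.145 3.1 -0.023
vertex 1.624 3.365 -0.229
vertex 2.123 3.636 0.02
endloop
endfacet
facet normal 0.706 -0.028 0.708
outer loop
vertex 2.145 3.1 -0.023
vertex 2.123 3.636 0.02
vertex 1.036 3.235 1.089
endloop
endfacet
facet normal -0.373 0.397 -0.839
outer loop
vertex -1.895 -1.307 3.441
vertex -1.306 -0.296 3.658
vertex -0.396 -1.97 2.461
endloop
endfacet
facet normal -0.495 -0.849 -0.182
outer loop
vertex 0.386 -2.804 4.222
vertex -1.895 -1.307 3.441
vertex -0.396 -1.97 2.461
endloop
endfacet
facet normal -0.373 0.397 -0.839
outer loop
vertex -0.396 -1.97 2.461
vertex -1.306 -0.296 3.658
vertex 0.193 -0.959 2.678
endloop
endfacet
facet normal 0.785 -0.347 -0.513
outer loop
vertex 0.193 -0.959 2.678
vertex 0.386 -2.804 4.222
vertex -0.396 -1.97 2.461
endloop
endfacet
facet normal -0.785 0.347 0.513
outer loop
vertex -1.895 -1.307 3.441
vertex -0.524 -1.13 5.419
vertex -1.306 -0.296 3.658
endloop
endfacet
facet normal -0.495 -0.849 -0.182
outer loop
vertex -1.113 -2.141 5.202
vertex -1.895 -1.307 3.441
vertex 0.386 -2.804 4.222
endloop
endfacet
facet normal -0.785 0.347 0.513
outer loop
vertex -1.113 -2.141 5.202
vertex -0.524 -1.13 5.419
vertex -1.895 -1.307 3.441
endloop
endfacet
facet normal 0.495 0.849 0.182
outer loop
vertex -1.306 -0.296 3.658
vertex -0.524 -1.13 5.419
vertex 0.193 -0.959 2.678
endloop
endfacet
facet normal 0.785 -0.347 -0.513
outer loop
vertex 0.975 -1.793 4.439
vertex 0.386 -2.804 4.222
vertex 0.193 -0.959 2.678
endloop
endfacet
facet normal 0.495 0.849 0.182
outer loop
vertex 0.193 -0.959 2.678
vertex -0.524 -1.13 5.419
vertex 0.975 -1.793 4.439
endloop
endfacet
facet normal 0.373 -0.397 0.839
outer loop
vertex 0.975 -1.793 4.439
vertex -1.113 -2.141 5.202
vertex 0.386 -2.804 4.222
endloop
endfacet
facet normal 0.373 -0.397 0.839
outer loop
vertex -0.524 -1.13 5.419
vertex -1.113 -2.141 5.202
vertex 0.975 -1.793 4.439
endloop
endfacet

endsolid


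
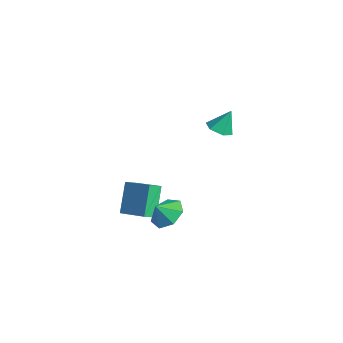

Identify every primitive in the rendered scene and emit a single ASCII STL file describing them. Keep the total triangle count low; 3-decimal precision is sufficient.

solid 
facet normal -0.868 -0.386 -0.312
outer loop
vertex -1.096 -3.093 -4.386
vertex -2.046 -2.345 -2.669
vertex -1.286 -2.302 -4.837
endloop
endfacet
facet normal 0.453 -0.357 -0.817
outer loop
vertex 0.346 -1.575 -4.251
vertex -1.096 -3.093 -4.386
vertex -1.286 -2.302 -4.837
endloop
endfacet
facet normal -0.868 -0.386 -0.312
outer loop
vertex -1.286 -2.302 -4.837
vertex -2.046 -2.345 -2.669
vertex -2.236 -1.554 -3.12
endloop
endfacet
facet normal -0.205 0.851 -0.484
outer loop
vertex -2.236 -1.554 -3.12
vertex 0.346 -1.575 -4.251
vertex -1.286 -2.302 -4.837
endloop
endfacet
facet normal 0.205 -0.851 0.484
outer loop
vertex -1.096 -3.093 -4.386
vertex -0.414 -1.618 -2.083
vertex -2.046 -2.345 -2.669
endloop
endfacet
facet normal 0.453 -0.357 -0.817
outer loop
vertex 0.536 -2.366 -3.8
vertex -1.096 -3.093 -4.386
vertex 0.346 -1.575 -4.251
endloop
endfacet
facet normal 0.205 -0.851 0.484
outer loop
vertex 0.536 -2.366 -3.8
vertex -0.414 -1.618 -2.083
vertex -1.096 -3.093 -4.386
endloop
endfacet
facet normal -0.453 0.357 0.817
outer loop
vertex -2.046 -2.345 -2.669
vertex -0.414 -1.618 -2.083
vertex -2.236 -1.554 -3.12
endloop
endfacet
facet normal -0.205 0.851 -0.484
outer loop
vertex -0.604 -0.827 -2.534
vertex 0.346 -1.575 -4.251
vertex -2.236 -1.554 -3.12
endloop
endfacet
facet normal -0.453 0.357 0.817
outer loop
vertex -2.236 -1.554 -3.12
vertex -0.414 -1.618 -2.083
vertex -0.604 -0.827 -2.534
endloop
endfacet
facet normal 0.868 0.386 0.312
outer loop
vertex -0.604 -0.827 -2.534
vertex 0.536 -2.366 -3.8
vertex 0.346 -1.575 -4.251
endloop
endfacet
facet normal 0.868 0.386 0.312
outer loop
vertex -0.414 -1.618 -2.083
vertex 0.536 -2.366 -3.8
vertex -0.604 -0.827 -2.534
endloop
endfacet
facet normal -0.063 -0.457 -0.887
outer loop
vertex 2.489 1.326 2.895
vertex 1.705 1.481 2.871
vertex 2.225 2.005 2.564
endloop
endfacet
facet normal 0.876 0.438 0.201
outer loop
vertex 2.489 1.326 2.895
vertex 2.225 2.005 2.564
vertex 1.795 2.139 4.149
endloop
endfacet
facet normal -0.063 -0.457 -0.887
outer loop
vertex 2.225 2.005 2.564
vertex 1.705 1.481 2.871
vertex 1.441 2.16 2.54
endloop
endfacet
facet normal 0.195 0.980 -0.030
outer loop
vertex 2.225 2.005 2.564
vertex 1.441 2.16 2.54
vertex 1.795 2.139 4.149
endloop
endfacet
facet normal -0.063 -0.457 -0.887
outer loop
vertex 1.441 2.16 2.54
vertex 1.705 1.481 2.871
vertex 0.92 1.636 2.847
endloop
endfacet
facet normal -0.654 0.741 0.154
outer loop
vertex 1.441 2.16 2.54
vertex 0.92 1.636 2.847
vertex 1.795 2.139 4.149
endloop
endfacet
facet normal -0.063 -0.457 -0.887
outer loop
vertex 0.92 1.636 2.847
vertex 1.705 1.481 2.871
vertex 1.184 0.957 3.178
endloop
endfacet
facet normal -0.822 -0.042 0.568
outer loop
vertex 0.92 1.636 2.847
vertex 1.184 0.957 3.178
vertex 1.795 2.139 4.149
endloop
endfacet
facet normal -0.063 -0.457 -0.887
outer loop
vertex 1.184 0.957 3.178
vertex 1.705 1.481 2.871
vertex 1.968 0.802 3.202
endloop
endfacet
facet normal -0.140 -0.584 0.799
outer loop
vertex 1.184 0.957 3.178
vertex 1.968 0.802 3.202
vertex 1.795 2.139 4.149
endloop
endfacet
facet normal -0.063 -0.457 -0.887
outer loop
vertex 1.968 0.802 3.202
vertex 1.705 1.481 2.871
vertex 2.489 1.326 2.895
endloop
endfacet
facet normal 0.709 -0.344 0.616
outer loop
vertex 1.968 0.802 3.202
vertex 2.489 1.326 2.895
vertex 1.795 2.139 4.149
endloop
endfacet
facet normal 0.005 0.644 -0.765
outer loop
vertex 3.254 -1.885 -2.683
vertex 2.183 -1.775 -2.598
vertex 2.959 -1.203 -2.111
endloop
endfacet
facet normal 0.689 -0.267 0.673
outer loop
vertex 3.254 -1.885 -2.683
vertex 2.959 -1.203 -2.111
vertex 2.177 -2.445 -1.802
endloop
endfacet
facet normal 0.005 0.644 -0.765
outer loop
vertex 2.959 -1.203 -2.111
vertex 2.183 -1.775 -2.598
vertex 2.08 -0.952 -1.906
endloop
endfacet
facet normal 0.249 0.083 0.965
outer loop
vertex 2.959 -1.203 -2.111
vertex 2.08 -0.952 -1.906
vertex 2.177 -2.445 -1.802
endloop
endfacet
facet normal 0.005 0.644 -0.765
outer loop
vertex 2.08 -0.952 -1.906
vertex 2.183 -1.775 -2.598
vertex 1.278 -1.321 -2.222
endloop
endfacet
facet normal -0.382 0.040 0.923
outer loop
vertex 2.08 -0.952 -1.906
vertex 1.278 -1.321 -2.222
vertex 2.177 -2.445 -1.802
endloop
endfacet
facet normal 0.005 0.644 -0.765
outer loop
vertex 1.278 -1.321 -2.222
vertex 2.183 -1.775 -2.598
vertex 1.157 -2.032 -2.821
endloop
endfacet
facet normal -0.728 -0.365 0.580
outer loop
vertex 1.278 -1.321 -2.222
vertex 1.157 -2.032 -2.821
vertex 2.177 -2.445 -1.802
endloop
endfacet
facet normal 0.005 0.644 -0.765
outer loop
vertex 1.157 -2.032 -2.821
vertex 2.183 -1.775 -2.598
vertex 1.809 -2.549 -3.252
endloop
endfacet
facet normal -0.528 -0.827 0.193
outer loop
vertex 1.157 -2.032 -2.821
vertex 1.809 -2.549 -3.252
vertex 2.177 -2.445 -1.802
endloop
endfacet
facet normal 0.005 0.644 -0.765
outer loop
vertex 1.809 -2.549 -3.252
vertex 2.183 -1.775 -2.598
vertex 2.742 -2.484 -3.191
endloop
endfacet
facet normal 0.066 -0.996 0.055
outer loop
vertex 1.809 -2.549 -3.252
vertex 2.742 -2.484 -3.191
vertex 2.177 -2.445 -1.802
endloop
endfacet
facet normal 0.005 0.644 -0.765
outer loop
vertex 2.742 -2.484 -3.191
vertex 2.183 -1.775 -2.598
vertex 3.254 -1.885 -2.683
endloop
endfacet
facet normal 0.608 -0.747 0.268
outer loop
vertex 2.742 -2.484 -3.191
vertex 3.254 -1.885 -2.683
vertex 2.177 -2.445 -1.802
endloop
endfacet

endsolid


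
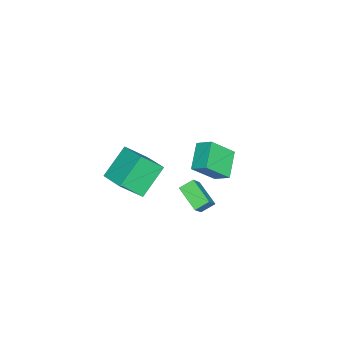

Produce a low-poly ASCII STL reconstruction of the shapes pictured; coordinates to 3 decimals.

solid 
facet normal -0.385 0.580 -0.718
outer loop
vertex -4.692 0.729 -3.58
vertex -3.084 0.867 -4.331
vertex -4.906 -0.187 -4.205
endloop
endfacet
facet normal -0.903 -0.077 0.422
outer loop
vertex -4.136 -1.347 -2.769
vertex -4.692 0.729 -3.58
vertex -4.906 -0.187 -4.205
endloop
endfacet
facet normal -0.385 0.579 -0.718
outer loop
vertex -4.906 -0.187 -4.205
vertex -3.084 0.867 -4.331
vertex -3.298 -0.05 -4.956
endloop
endfacet
facet normal -0.189 -0.811 -0.554
outer loop
vertex -3.298 -0.05 -4.956
vertex -4.136 -1.347 -2.769
vertex -4.906 -0.187 -4.205
endloop
endfacet
facet normal 0.189 0.811 0.554
outer loop
vertex -4.692 0.729 -3.58
vertex -2.314 -0.293 -2.895
vertex -3.084 0.867 -4.331
endloop
endfacet
facet normal -0.903 -0.077 0.422
outer loop
vertex -3.922 -0.43 -2.144
vertex -4.692 0.729 -3.58
vertex -4.136 -1.347 -2.769
endloop
endfacet
facet normal 0.189 0.811 0.553
outer loop
vertex -3.922 -0.43 -2.144
vertex -2.314 -0.293 -2.895
vertex -4.692 0.729 -3.58
endloop
endfacet
facet normal 0.903 0.077 -0.422
outer loop
vertex -3.084 0.867 -4.331
vertex -2.314 -0.293 -2.895
vertex -3.298 -0.05 -4.956
endloop
endfacet
facet normal -0.189 -0.811 -0.553
outer loop
vertex -2.528 -1.209 -3.52
vertex -4.136 -1.347 -2.769
vertex -3.298 -0.05 -4.956
endloop
endfacet
facet normal 0.903 0.077 -0.422
outer loop
vertex -3.298 -0.05 -4.956
vertex -2.314 -0.293 -2.895
vertex -2.528 -1.209 -3.52
endloop
endfacet
facet normal 0.385 -0.579 0.718
outer loop
vertex -2.528 -1.209 -3.52
vertex -3.922 -0.43 -2.144
vertex -4.136 -1.347 -2.769
endloop
endfacet
facet normal 0.385 -0.580 0.718
outer loop
vertex -2.314 -0.293 -2.895
vertex -3.922 -0.43 -2.144
vertex -2.528 -1.209 -3.52
endloop
endfacet
facet normal -0.584 -0.706 0.401
outer loop
vertex 2.869 -0.377 0.832
vertex 2.384 0.259 1.246
vertex 1.914 -0.294 -0.412
endloop
endfacet
facet normal 0.538 -0.706 -0.460
outer loop
vertex 2.836 0.821 -1.046
vertex 2.869 -0.377 0.832
vertex 1.914 -0.294 -0.412
endloop
endfacet
facet normal -0.583 -0.707 0.401
outer loop
vertex 1.914 -0.294 -0.412
vertex 2.384 0.259 1.246
vertex 1.429 0.341 0.002
endloop
endfacet
facet normal -0.608 0.052 -0.792
outer loop
vertex 1.429 0.341 0.002
vertex 2.836 0.821 -1.046
vertex 1.914 -0.294 -0.412
endloop
endfacet
facet normal 0.608 -0.052 0.792
outer loop
vertex 2.869 -0.377 0.832
vertex 3.306 1.374 0.612
vertex 2.384 0.259 1.246
endloop
endfacet
facet normal 0.538 -0.706 -0.460
outer loop
vertex 3.791 0.739 0.198
vertex 2.869 -0.377 0.832
vertex 2.836 0.821 -1.046
endloop
endfacet
facet normal 0.608 -0.052 0.792
outer loop
vertex 3.791 0.739 0.198
vertex 3.306 1.374 0.612
vertex 2.869 -0.377 0.832
endloop
endfacet
facet normal -0.538 0.706 0.460
outer loop
vertex 2.384 0.259 1.246
vertex 3.306 1.374 0.612
vertex 1.429 0.341 0.002
endloop
endfacet
facet normal -0.608 0.052 -0.792
outer loop
vertex 2.351 1.457 -0.632
vertex 2.836 0.821 -1.046
vertex 1.429 0.341 0.002
endloop
endfacet
facet normal -0.538 0.706 0.460
outer loop
vertex 1.429 0.341 0.002
vertex 3.306 1.374 0.612
vertex 2.351 1.457 -0.632
endloop
endfacet
facet normal 0.583 0.706 -0.401
outer loop
vertex 2.351 1.457 -0.632
vertex 3.791 0.739 0.198
vertex 2.836 0.821 -1.046
endloop
endfacet
facet normal 0.583 0.707 -0.401
outer loop
vertex 3.306 1.374 0.612
vertex 3.791 0.739 0.198
vertex 2.351 1.457 -0.632
endloop
endfacet
facet normal -0.599 -0.743 -0.297
outer loop
vertex 3.197 -4.383 1.041
vertex 1.695 -3.68 2.312
vertex 2.56 -3.336 -0.291
endloop
endfacet
facet normal 0.719 -0.336 -0.608
outer loop
vertex 3.525 -2.14 0.188
vertex 3.197 -4.383 1.041
vertex 2.56 -3.336 -0.291
endloop
endfacet
facet normal -0.600 -0.743 -0.297
outer loop
vertex 2.56 -3.336 -0.291
vertex 1.695 -3.68 2.312
vertex 1.058 -2.633 0.981
endloop
endfacet
facet normal -0.352 0.579 -0.736
outer loop
vertex 1.058 -2.633 0.981
vertex 3.525 -2.14 0.188
vertex 2.56 -3.336 -0.291
endloop
endfacet
facet normal 0.352 -0.579 0.736
outer loop
vertex 3.197 -4.383 1.041
vertex 2.66 -2.484 2.791
vertex 1.695 -3.68 2.312
endloop
endfacet
facet normal 0.719 -0.337 -0.609
outer loop
vertex 4.162 -3.187 1.519
vertex 3.197 -4.383 1.041
vertex 3.525 -2.14 0.188
endloop
endfacet
facet normal 0.352 -0.578 0.736
outer loop
vertex 4.162 -3.187 1.519
vertex 2.66 -2.484 2.791
vertex 3.197 -4.383 1.041
endloop
endfacet
facet normal -0.719 0.336 0.609
outer loop
vertex 1.695 -3.68 2.312
vertex 2.66 -2.484 2.791
vertex 1.058 -2.633 0.981
endloop
endfacet
facet normal -0.352 0.578 -0.736
outer loop
vertex 2.023 -1.437 1.459
vertex 3.525 -2.14 0.188
vertex 1.058 -2.633 0.981
endloop
endfacet
facet normal -0.719 0.337 0.608
outer loop
vertex 1.058 -2.633 0.981
vertex 2.66 -2.484 2.791
vertex 2.023 -1.437 1.459
endloop
endfacet
facet normal 0.600 0.743 0.298
outer loop
vertex 2.023 -1.437 1.459
vertex 4.162 -3.187 1.519
vertex 3.525 -2.14 0.188
endloop
endfacet
facet normal 0.600 0.743 0.297
outer loop
vertex 2.66 -2.484 2.791
vertex 4.162 -3.187 1.519
vertex 2.023 -1.437 1.459
endloop
endfacet

endsolid


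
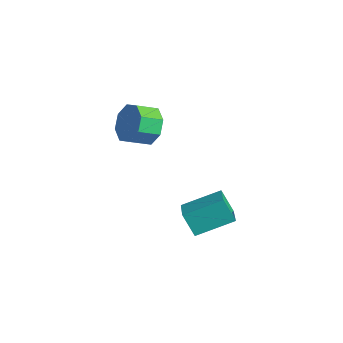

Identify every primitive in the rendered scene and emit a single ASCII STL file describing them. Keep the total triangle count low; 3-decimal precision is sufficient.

solid 
facet normal 0.104 0.893 -0.438
outer loop
vertex -2.261 2.925 2.786
vertex -3.079 3.317 3.391
vertex -1.997 3.249 3.508
endloop
endfacet
facet normal 0.943 -0.228 -0.242
outer loop
vertex -2.261 2.925 2.786
vertex -1.997 3.249 3.508
vertex -2.383 1.871 3.304
endloop
endfacet
facet normal 0.943 -0.228 -0.242
outer loop
vertex -2.383 1.871 3.304
vertex -1.997 3.249 3.508
vertex -2.119 2.196 4.026
endloop
endfacet
facet normal -0.103 -0.892 0.439
outer loop
vertex -2.383 1.871 3.304
vertex -2.119 2.196 4.026
vertex -3.201 2.263 3.909
endloop
endfacet
facet normal 0.104 0.893 -0.439
outer loop
vertex -1.997 3.249 3.508
vertex -3.079 3.317 3.391
vertex -2.367 3.613 4.161
endloop
endfacet
facet normal 0.890 0.114 0.441
outer loop
vertex -1.997 3.249 3.508
vertex -2.367 3.613 4.161
vertex -2.119 2.196 4.026
endloop
endfacet
facet normal 0.890 0.114 0.441
outer loop
vertex -2.119 2.196 4.026
vertex -2.367 3.613 4.161
vertex -2.489 2.56 4.679
endloop
endfacet
facet normal -0.103 -0.892 0.439
outer loop
vertex -2.119 2.196 4.026
vertex -2.489 2.56 4.679
vertex -3.201 2.263 3.909
endloop
endfacet
facet normal 0.104 0.892 -0.439
outer loop
vertex -2.367 3.613 4.161
vertex -3.079 3.317 3.391
vertex -3.154 3.804 4.363
endloop
endfacet
facet normal 0.316 0.389 0.865
outer loop
vertex -2.367 3.613 4.161
vertex -3.154 3.804 4.363
vertex -2.489 2.56 4.679
endloop
endfacet
facet normal 0.316 0.389 0.865
outer loop
vertex -2.489 2.56 4.679
vertex -3.154 3.804 4.363
vertex -3.276 2.75 4.881
endloop
endfacet
facet normal -0.103 -0.892 0.439
outer loop
vertex -2.489 2.56 4.679
vertex -3.276 2.75 4.881
vertex -3.201 2.263 3.909
endloop
endfacet
facet normal 0.103 0.892 -0.439
outer loop
vertex -3.154 3.804 4.363
vertex -3.079 3.317 3.391
vertex -3.897 3.709 3.996
endloop
endfacet
facet normal -0.443 0.436 0.783
outer loop
vertex -3.154 3.804 4.363
vertex -3.897 3.709 3.996
vertex -3.276 2.75 4.881
endloop
endfacet
facet normal -0.443 0.436 0.783
outer loop
vertex -3.276 2.75 4.881
vertex -3.897 3.709 3.996
vertex -4.019 2.655 4.514
endloop
endfacet
facet normal -0.103 -0.892 0.439
outer loop
vertex -3.276 2.75 4.881
vertex -4.019 2.655 4.514
vertex -3.201 2.263 3.909
endloop
endfacet
facet normal 0.103 0.892 -0.439
outer loop
vertex -3.897 3.709 3.996
vertex -3.079 3.317 3.391
vertex -4.161 3.384 3.274
endloop
endfacet
facet normal -0.943 0.228 0.242
outer loop
vertex -3.897 3.709 3.996
vertex -4.161 3.384 3.274
vertex -4.019 2.655 4.514
endloop
endfacet
facet normal -0.943 0.228 0.242
outer loop
vertex -4.019 2.655 4.514
vertex -4.161 3.384 3.274
vertex -4.283 2.331 3.792
endloop
endfacet
facet normal -0.104 -0.893 0.438
outer loop
vertex -4.019 2.655 4.514
vertex -4.283 2.331 3.792
vertex -3.201 2.263 3.909
endloop
endfacet
facet normal 0.103 0.892 -0.439
outer loop
vertex -4.161 3.384 3.274
vertex -3.079 3.317 3.391
vertex -3.791 3.02 2.621
endloop
endfacet
facet normal -0.890 -0.114 -0.441
outer loop
vertex -4.161 3.384 3.274
vertex -3.791 3.02 2.621
vertex -4.283 2.331 3.792
endloop
endfacet
facet normal -0.890 -0.114 -0.441
outer loop
vertex -4.283 2.331 3.792
vertex -3.791 3.02 2.621
vertex -3.913 1.967 3.139
endloop
endfacet
facet normal -0.104 -0.893 0.439
outer loop
vertex -4.283 2.331 3.792
vertex -3.913 1.967 3.139
vertex -3.201 2.263 3.909
endloop
endfacet
facet normal 0.103 0.892 -0.439
outer loop
vertex -3.791 3.02 2.621
vertex -3.079 3.317 3.391
vertex -3.004 2.83 2.419
endloop
endfacet
facet normal -0.316 -0.389 -0.865
outer loop
vertex -3.791 3.02 2.621
vertex -3.004 2.83 2.419
vertex -3.913 1.967 3.139
endloop
endfacet
facet normal -0.316 -0.389 -0.865
outer loop
vertex -3.913 1.967 3.139
vertex -3.004 2.83 2.419
vertex -3.126 1.776 2.937
endloop
endfacet
facet normal -0.104 -0.892 0.439
outer loop
vertex -3.913 1.967 3.139
vertex -3.126 1.776 2.937
vertex -3.201 2.263 3.909
endloop
endfacet
facet normal 0.103 0.892 -0.439
outer loop
vertex -3.004 2.83 2.419
vertex -3.079 3.317 3.391
vertex -2.261 2.925 2.786
endloop
endfacet
facet normal 0.443 -0.436 -0.783
outer loop
vertex -3.004 2.83 2.419
vertex -2.261 2.925 2.786
vertex -3.126 1.776 2.937
endloop
endfacet
facet normal 0.443 -0.436 -0.783
outer loop
vertex -3.126 1.776 2.937
vertex -2.261 2.925 2.786
vertex -2.383 1.871 3.304
endloop
endfacet
facet normal -0.103 -0.892 0.439
outer loop
vertex -3.126 1.776 2.937
vertex -2.383 1.871 3.304
vertex -3.201 2.263 3.909
endloop
endfacet
facet normal -0.451 -0.223 0.864
outer loop
vertex 1.99 2.074 1.275
vertex 2.592 3.779 2.03
vertex 0.817 2.689 0.821
endloop
endfacet
facet normal -0.307 -0.870 -0.385
outer loop
vertex 1.408 2.981 -0.31
vertex 1.99 2.074 1.275
vertex 0.817 2.689 0.821
endloop
endfacet
facet normal -0.451 -0.223 0.864
outer loop
vertex 0.817 2.689 0.821
vertex 2.592 3.779 2.03
vertex 1.419 4.394 1.576
endloop
endfacet
facet normal -0.838 0.439 -0.324
outer loop
vertex 1.419 4.394 1.576
vertex 1.408 2.981 -0.31
vertex 0.817 2.689 0.821
endloop
endfacet
facet normal 0.838 -0.439 0.324
outer loop
vertex 1.99 2.074 1.275
vertex 3.183 4.071 0.899
vertex 2.592 3.779 2.03
endloop
endfacet
facet normal -0.307 -0.870 -0.385
outer loop
vertex 2.581 2.366 0.144
vertex 1.99 2.074 1.275
vertex 1.408 2.981 -0.31
endloop
endfacet
facet normal 0.838 -0.439 0.324
outer loop
vertex 2.581 2.366 0.144
vertex 3.183 4.071 0.899
vertex 1.99 2.074 1.275
endloop
endfacet
facet normal 0.307 0.870 0.385
outer loop
vertex 2.592 3.779 2.03
vertex 3.183 4.071 0.899
vertex 1.419 4.394 1.576
endloop
endfacet
facet normal -0.838 0.439 -0.324
outer loop
vertex 2.01 4.686 0.445
vertex 1.408 2.981 -0.31
vertex 1.419 4.394 1.576
endloop
endfacet
facet normal 0.307 0.870 0.385
outer loop
vertex 1.419 4.394 1.576
vertex 3.183 4.071 0.899
vertex 2.01 4.686 0.445
endloop
endfacet
facet normal 0.451 0.223 -0.864
outer loop
vertex 2.01 4.686 0.445
vertex 2.581 2.366 0.144
vertex 1.408 2.981 -0.31
endloop
endfacet
facet normal 0.451 0.223 -0.864
outer loop
vertex 3.183 4.071 0.899
vertex 2.581 2.366 0.144
vertex 2.01 4.686 0.445
endloop
endfacet

endsolid


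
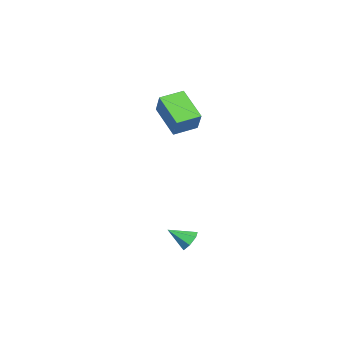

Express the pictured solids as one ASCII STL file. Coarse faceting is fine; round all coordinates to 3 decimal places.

solid 
facet normal -0.596 -0.531 0.602
outer loop
vertex -2.87 -0.087 4.397
vertex -3.637 1.078 4.665
vertex -3.808 -0.423 3.171
endloop
endfacet
facet normal 0.540 -0.820 -0.188
outer loop
vertex -2.543 0.702 1.895
vertex -2.87 -0.087 4.397
vertex -3.808 -0.423 3.171
endloop
endfacet
facet normal -0.596 -0.531 0.602
outer loop
vertex -3.808 -0.423 3.171
vertex -3.637 1.078 4.665
vertex -4.575 0.742 3.439
endloop
endfacet
facet normal -0.594 -0.212 -0.776
outer loop
vertex -4.575 0.742 3.439
vertex -2.543 0.702 1.895
vertex -3.808 -0.423 3.171
endloop
endfacet
facet normal 0.594 0.212 0.776
outer loop
vertex -2.87 -0.087 4.397
vertex -2.372 2.203 3.389
vertex -3.637 1.078 4.665
endloop
endfacet
facet normal 0.540 -0.820 -0.188
outer loop
vertex -1.605 1.038 3.121
vertex -2.87 -0.087 4.397
vertex -2.543 0.702 1.895
endloop
endfacet
facet normal 0.594 0.212 0.776
outer loop
vertex -1.605 1.038 3.121
vertex -2.372 2.203 3.389
vertex -2.87 -0.087 4.397
endloop
endfacet
facet normal -0.540 0.820 0.188
outer loop
vertex -3.637 1.078 4.665
vertex -2.372 2.203 3.389
vertex -4.575 0.742 3.439
endloop
endfacet
facet normal -0.594 -0.212 -0.776
outer loop
vertex -3.31 1.867 2.163
vertex -2.543 0.702 1.895
vertex -4.575 0.742 3.439
endloop
endfacet
facet normal -0.540 0.820 0.188
outer loop
vertex -4.575 0.742 3.439
vertex -2.372 2.203 3.389
vertex -3.31 1.867 2.163
endloop
endfacet
facet normal 0.596 0.531 -0.602
outer loop
vertex -3.31 1.867 2.163
vertex -1.605 1.038 3.121
vertex -2.543 0.702 1.895
endloop
endfacet
facet normal 0.596 0.531 -0.602
outer loop
vertex -2.372 2.203 3.389
vertex -1.605 1.038 3.121
vertex -3.31 1.867 2.163
endloop
endfacet
facet normal -0.064 0.822 -0.565
outer loop
vertex 3.236 2.455 -3.304
vertex 2.557 2.355 -3.372
vertex 2.892 2.714 -2.888
endloop
endfacet
facet normal 0.768 -0.008 0.640
outer loop
vertex 3.236 2.455 -3.304
vertex 2.892 2.714 -2.888
vertex 2.643 1.245 -2.608
endloop
endfacet
facet normal -0.065 0.822 -0.565
outer loop
vertex 2.892 2.714 -2.888
vertex 2.557 2.355 -3.372
vertex 2.296 2.703 -2.836
endloop
endfacet
facet normal 0.082 0.173 0.981
outer loop
vertex 2.892 2.714 -2.888
vertex 2.296 2.703 -2.836
vertex 2.643 1.245 -2.608
endloop
endfacet
facet normal -0.064 0.822 -0.565
outer loop
vertex 2.296 2.703 -2.836
vertex 2.557 2.355 -3.372
vertex 1.896 2.43 -3.188
endloop
endfacet
facet normal -0.647 -0.035 0.762
outer loop
vertex 2.296 2.703 -2.836
vertex 1.896 2.43 -3.188
vertex 2.643 1.245 -2.608
endloop
endfacet
facet normal -0.064 0.822 -0.566
outer loop
vertex 1.896 2.43 -3.188
vertex 2.557 2.355 -3.372
vertex 1.994 2.1 -3.678
endloop
endfacet
facet normal -0.868 -0.475 0.147
outer loop
vertex 1.896 2.43 -3.188
vertex 1.994 2.1 -3.678
vertex 2.643 1.245 -2.608
endloop
endfacet
facet normal -0.065 0.822 -0.566
outer loop
vertex 1.994 2.1 -3.678
vertex 2.557 2.355 -3.372
vertex 2.515 1.962 -3.938
endloop
endfacet
facet normal -0.416 -0.817 -0.400
outer loop
vertex 1.994 2.1 -3.678
vertex 2.515 1.962 -3.938
vertex 2.643 1.245 -2.608
endloop
endfacet
facet normal -0.064 0.822 -0.566
outer loop
vertex 2.515 1.962 -3.938
vertex 2.557 2.355 -3.372
vertex 3.068 2.12 -3.771
endloop
endfacet
facet normal 0.371 -0.802 -0.468
outer loop
vertex 2.515 1.962 -3.938
vertex 3.068 2.12 -3.771
vertex 2.643 1.245 -2.608
endloop
endfacet
facet normal -0.064 0.822 -0.566
outer loop
vertex 3.068 2.12 -3.771
vertex 2.557 2.355 -3.372
vertex 3.236 2.455 -3.304
endloop
endfacet
facet normal 0.897 -0.442 -0.005
outer loop
vertex 3.068 2.12 -3.771
vertex 3.236 2.455 -3.304
vertex 2.643 1.245 -2.608
endloop
endfacet

endsolid


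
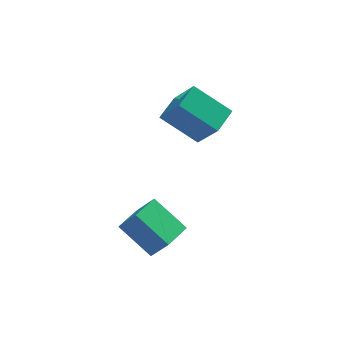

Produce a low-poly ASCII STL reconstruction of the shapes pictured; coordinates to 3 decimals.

solid 
facet normal -0.756 0.313 0.575
outer loop
vertex 1.235 -0.001 3.606
vertex 1.971 1.181 3.93
vertex 0.434 0.925 2.05
endloop
endfacet
facet normal -0.515 -0.827 -0.227
outer loop
vertex 2.089 0.239 0.79
vertex 1.235 -0.001 3.606
vertex 0.434 0.925 2.05
endloop
endfacet
facet normal -0.756 0.314 0.575
outer loop
vertex 0.434 0.925 2.05
vertex 1.971 1.181 3.93
vertex 1.171 2.107 2.374
endloop
endfacet
facet normal -0.405 0.468 -0.786
outer loop
vertex 1.171 2.107 2.374
vertex 2.089 0.239 0.79
vertex 0.434 0.925 2.05
endloop
endfacet
facet normal 0.405 -0.467 0.786
outer loop
vertex 1.235 -0.001 3.606
vertex 3.626 0.495 2.67
vertex 1.971 1.181 3.93
endloop
endfacet
facet normal -0.515 -0.826 -0.227
outer loop
vertex 2.889 -0.687 2.346
vertex 1.235 -0.001 3.606
vertex 2.089 0.239 0.79
endloop
endfacet
facet normal 0.405 -0.468 0.786
outer loop
vertex 2.889 -0.687 2.346
vertex 3.626 0.495 2.67
vertex 1.235 -0.001 3.606
endloop
endfacet
facet normal 0.515 0.826 0.227
outer loop
vertex 1.971 1.181 3.93
vertex 3.626 0.495 2.67
vertex 1.171 2.107 2.374
endloop
endfacet
facet normal -0.405 0.467 -0.786
outer loop
vertex 2.825 1.421 1.114
vertex 2.089 0.239 0.79
vertex 1.171 2.107 2.374
endloop
endfacet
facet normal 0.515 0.826 0.227
outer loop
vertex 1.171 2.107 2.374
vertex 3.626 0.495 2.67
vertex 2.825 1.421 1.114
endloop
endfacet
facet normal 0.756 -0.313 -0.575
outer loop
vertex 2.825 1.421 1.114
vertex 2.889 -0.687 2.346
vertex 2.089 0.239 0.79
endloop
endfacet
facet normal 0.755 -0.313 -0.575
outer loop
vertex 3.626 0.495 2.67
vertex 2.889 -0.687 2.346
vertex 2.825 1.421 1.114
endloop
endfacet
facet normal -0.568 -0.821 0.057
outer loop
vertex 0.423 -5.193 -1.272
vertex -0.901 -4.196 -0.082
vertex -0.302 -4.772 -2.431
endloop
endfacet
facet normal 0.648 -0.489 -0.583
outer loop
vertex 0.561 -3.524 -2.518
vertex 0.423 -5.193 -1.272
vertex -0.302 -4.772 -2.431
endloop
endfacet
facet normal -0.568 -0.821 0.057
outer loop
vertex -0.302 -4.772 -2.431
vertex -0.901 -4.196 -0.082
vertex -1.626 -3.775 -1.241
endloop
endfacet
facet normal -0.507 0.294 -0.810
outer loop
vertex -1.626 -3.775 -1.241
vertex 0.561 -3.524 -2.518
vertex -0.302 -4.772 -2.431
endloop
endfacet
facet normal 0.507 -0.294 0.810
outer loop
vertex 0.423 -5.193 -1.272
vertex -0.038 -2.948 -0.169
vertex -0.901 -4.196 -0.082
endloop
endfacet
facet normal 0.648 -0.489 -0.583
outer loop
vertex 1.286 -3.945 -1.359
vertex 0.423 -5.193 -1.272
vertex 0.561 -3.524 -2.518
endloop
endfacet
facet normal 0.507 -0.294 0.810
outer loop
vertex 1.286 -3.945 -1.359
vertex -0.038 -2.948 -0.169
vertex 0.423 -5.193 -1.272
endloop
endfacet
facet normal -0.648 0.489 0.583
outer loop
vertex -0.901 -4.196 -0.082
vertex -0.038 -2.948 -0.169
vertex -1.626 -3.775 -1.241
endloop
endfacet
facet normal -0.507 0.294 -0.810
outer loop
vertex -0.763 -2.527 -1.328
vertex 0.561 -3.524 -2.518
vertex -1.626 -3.775 -1.241
endloop
endfacet
facet normal -0.648 0.489 0.583
outer loop
vertex -1.626 -3.775 -1.241
vertex -0.038 -2.948 -0.169
vertex -0.763 -2.527 -1.328
endloop
endfacet
facet normal 0.568 0.821 -0.057
outer loop
vertex -0.763 -2.527 -1.328
vertex 1.286 -3.945 -1.359
vertex 0.561 -3.524 -2.518
endloop
endfacet
facet normal 0.568 0.821 -0.057
outer loop
vertex -0.038 -2.948 -0.169
vertex 1.286 -3.945 -1.359
vertex -0.763 -2.527 -1.328
endloop
endfacet

endsolid
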